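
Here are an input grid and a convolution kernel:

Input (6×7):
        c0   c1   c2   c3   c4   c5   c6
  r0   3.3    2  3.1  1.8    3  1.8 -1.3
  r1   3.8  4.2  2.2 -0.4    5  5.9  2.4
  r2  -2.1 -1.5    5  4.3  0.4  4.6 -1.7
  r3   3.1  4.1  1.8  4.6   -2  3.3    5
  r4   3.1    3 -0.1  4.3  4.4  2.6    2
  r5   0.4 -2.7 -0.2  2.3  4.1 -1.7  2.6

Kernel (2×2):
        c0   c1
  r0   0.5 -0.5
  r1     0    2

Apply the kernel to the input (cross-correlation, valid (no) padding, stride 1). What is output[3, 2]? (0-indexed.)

The receptive field on the input at this output position is [1.8 4.6 / -0.1 4.3]. Elementwise product with the kernel and sum: 1.8·0.5 + 4.6·-0.5 + 4.3·2.

7.2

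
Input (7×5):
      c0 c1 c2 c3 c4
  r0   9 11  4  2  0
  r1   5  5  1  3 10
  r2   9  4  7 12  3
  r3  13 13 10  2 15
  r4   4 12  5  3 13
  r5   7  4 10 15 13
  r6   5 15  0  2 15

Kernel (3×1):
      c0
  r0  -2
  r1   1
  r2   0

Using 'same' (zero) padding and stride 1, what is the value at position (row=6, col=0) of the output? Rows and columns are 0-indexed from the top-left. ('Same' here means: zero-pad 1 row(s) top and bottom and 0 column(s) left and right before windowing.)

-9

The receptive field on the zero-padded input at this output position is [7 / 5 / 0]. Elementwise product with the kernel and sum: 7·-2 + 5·1.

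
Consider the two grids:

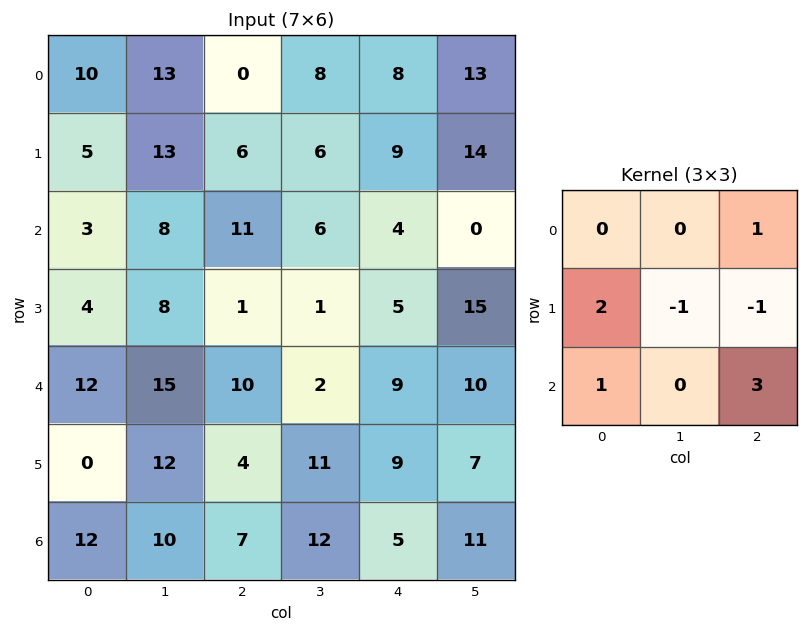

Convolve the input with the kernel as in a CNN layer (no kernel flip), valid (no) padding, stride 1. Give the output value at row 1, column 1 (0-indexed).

The receptive field on the input at this output position is [13 6 6 / 8 11 6 / 8 1 1]. Elementwise product with the kernel and sum: 6·1 + 8·2 + 11·-1 + 6·-1 + 8·1 + 1·3.

16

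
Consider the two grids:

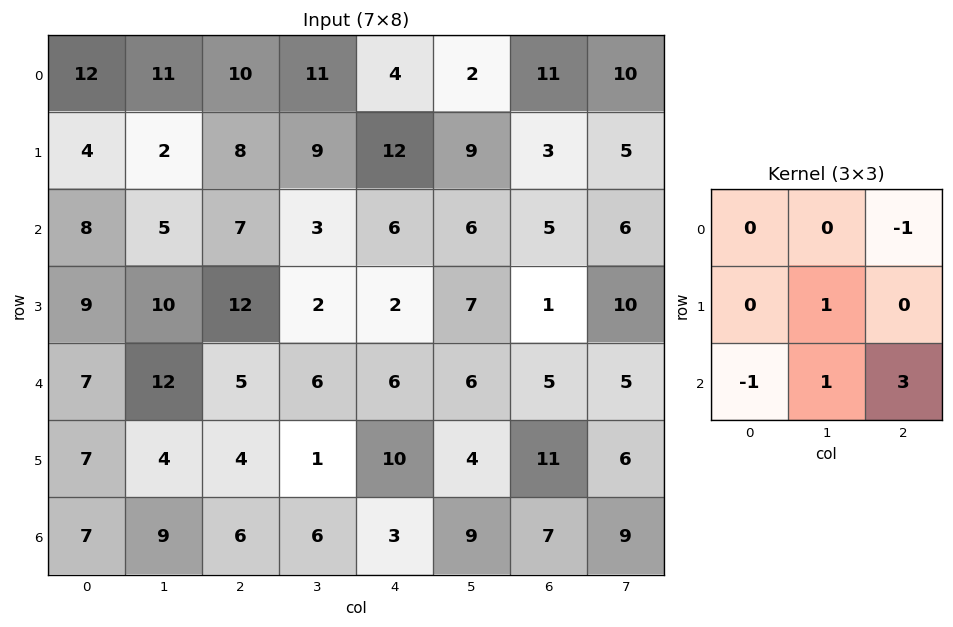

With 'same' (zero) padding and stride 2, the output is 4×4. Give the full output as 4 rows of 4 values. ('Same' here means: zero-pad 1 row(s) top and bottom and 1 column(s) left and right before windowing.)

22 43 34 20
45 6 18 24
16 6 20 20
3 5 -1 1

Output[0,0]: The receptive field on the zero-padded input at this output position is [0 0 0 / 0 12 11 / 0 4 2]. Elementwise product with the kernel and sum: 0·-1 + 12·1 + 0·-1 + 4·1 + 2·3.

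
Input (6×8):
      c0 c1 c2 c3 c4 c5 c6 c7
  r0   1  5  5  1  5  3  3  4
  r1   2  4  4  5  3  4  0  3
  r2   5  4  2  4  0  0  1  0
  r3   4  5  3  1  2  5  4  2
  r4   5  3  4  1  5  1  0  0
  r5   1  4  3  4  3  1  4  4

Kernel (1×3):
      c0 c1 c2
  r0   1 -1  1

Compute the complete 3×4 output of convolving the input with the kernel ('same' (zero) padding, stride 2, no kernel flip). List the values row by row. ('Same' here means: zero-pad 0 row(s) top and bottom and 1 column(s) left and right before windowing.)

Output[0,0]: The receptive field on the zero-padded input at this output position is [0 1 5]. Elementwise product with the kernel and sum: 0·1 + 1·-1 + 5·1.
Output[0,1]: The receptive field on the zero-padded input at this output position is [5 5 1]. Elementwise product with the kernel and sum: 5·1 + 5·-1 + 1·1.

4 1 -1 4
-1 6 4 -1
-2 0 -3 1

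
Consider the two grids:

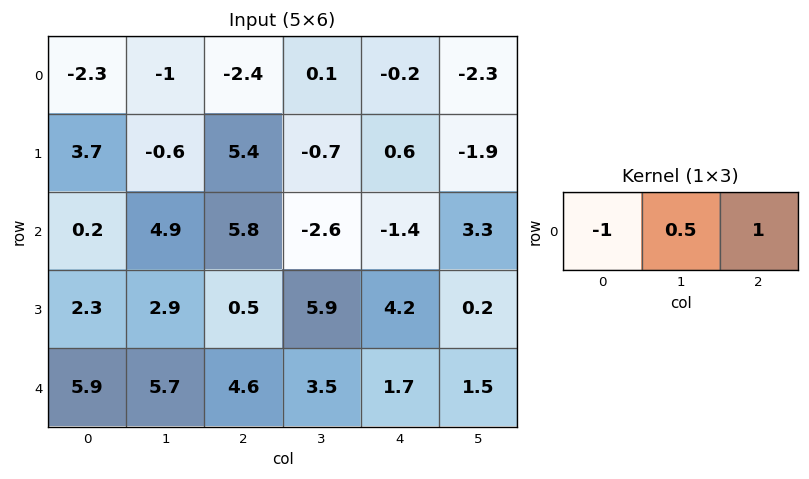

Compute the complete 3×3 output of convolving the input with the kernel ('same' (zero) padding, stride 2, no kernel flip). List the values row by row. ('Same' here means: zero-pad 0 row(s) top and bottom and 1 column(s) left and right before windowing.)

-2.15 -0.1 -2.5
5 -4.6 5.2
8.65 0.1 -1.15

Output[0,0]: The receptive field on the zero-padded input at this output position is [0 -2.3 -1]. Elementwise product with the kernel and sum: 0·-1 + -2.3·0.5 + -1·1.
Output[0,1]: The receptive field on the zero-padded input at this output position is [-1 -2.4 0.1]. Elementwise product with the kernel and sum: -1·-1 + -2.4·0.5 + 0.1·1.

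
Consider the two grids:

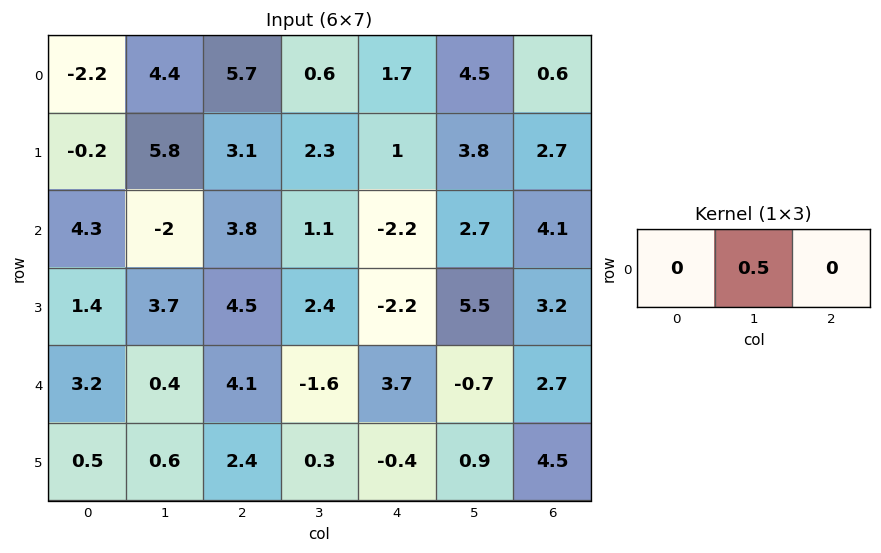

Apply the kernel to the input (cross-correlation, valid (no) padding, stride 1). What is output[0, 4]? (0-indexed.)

2.25

The receptive field on the input at this output position is [1.7 4.5 0.6]. Elementwise product with the kernel and sum: 4.5·0.5.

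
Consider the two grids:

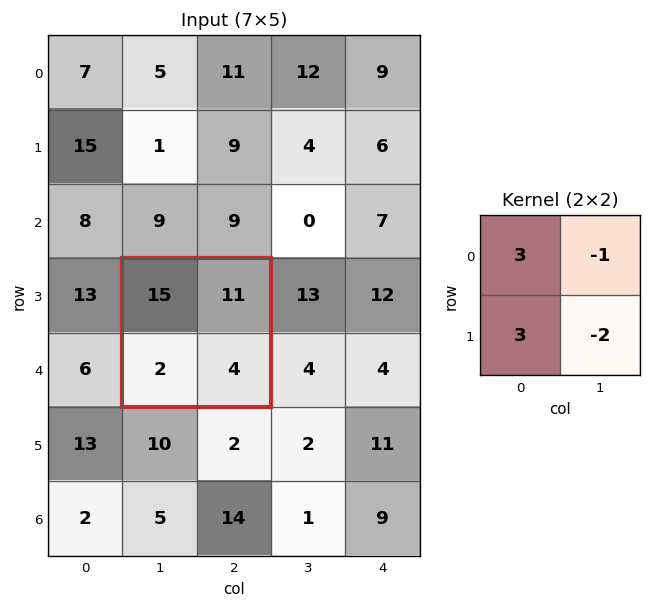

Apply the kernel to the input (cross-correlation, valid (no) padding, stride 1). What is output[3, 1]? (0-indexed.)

The receptive field on the input at this output position is [15 11 / 2 4]. Elementwise product with the kernel and sum: 15·3 + 11·-1 + 2·3 + 4·-2.

32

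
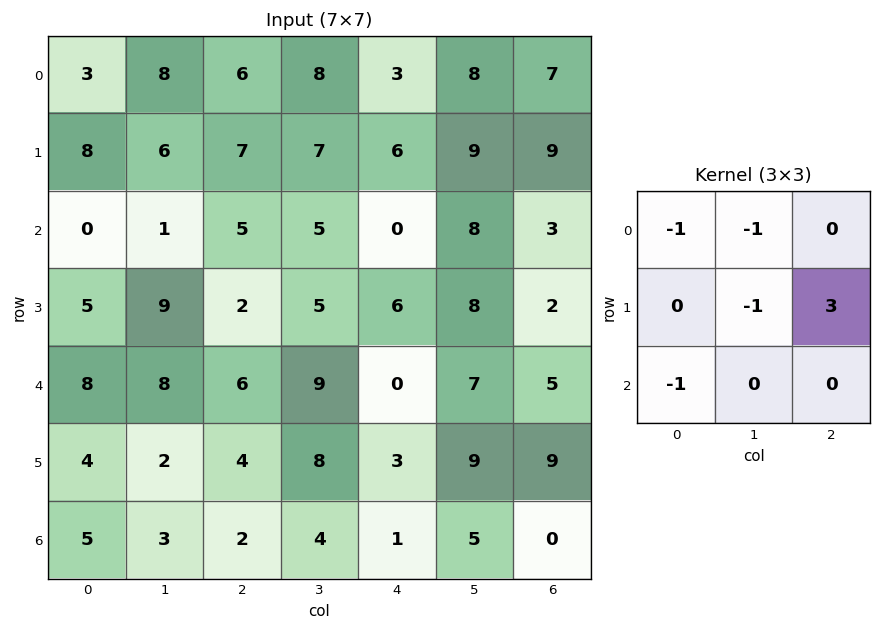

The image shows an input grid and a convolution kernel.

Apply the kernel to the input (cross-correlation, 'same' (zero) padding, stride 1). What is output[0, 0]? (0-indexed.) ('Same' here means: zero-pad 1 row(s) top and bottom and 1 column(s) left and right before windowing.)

The receptive field on the zero-padded input at this output position is [0 0 0 / 0 3 8 / 0 8 6]. Elementwise product with the kernel and sum: 0·-1 + 0·-1 + 3·-1 + 8·3 + 0·-1.

21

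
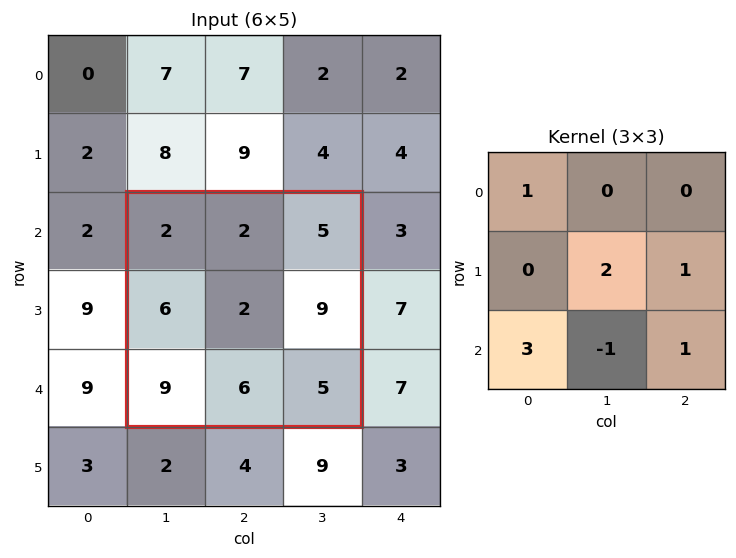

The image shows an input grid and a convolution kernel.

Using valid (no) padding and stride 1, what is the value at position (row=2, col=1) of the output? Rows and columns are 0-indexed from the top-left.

41

The receptive field on the input at this output position is [2 2 5 / 6 2 9 / 9 6 5]. Elementwise product with the kernel and sum: 2·1 + 2·2 + 9·1 + 9·3 + 6·-1 + 5·1.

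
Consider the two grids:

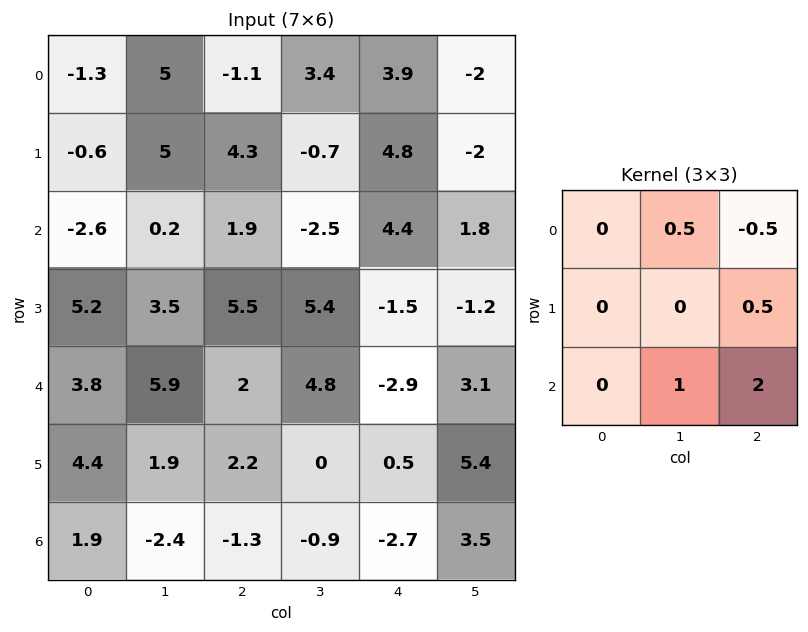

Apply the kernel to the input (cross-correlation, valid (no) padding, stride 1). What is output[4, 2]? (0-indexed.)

The receptive field on the input at this output position is [2 4.8 -2.9 / 2.2 0 0.5 / -1.3 -0.9 -2.7]. Elementwise product with the kernel and sum: 4.8·0.5 + -2.9·-0.5 + 0.5·0.5 + -0.9·1 + -2.7·2.

-2.2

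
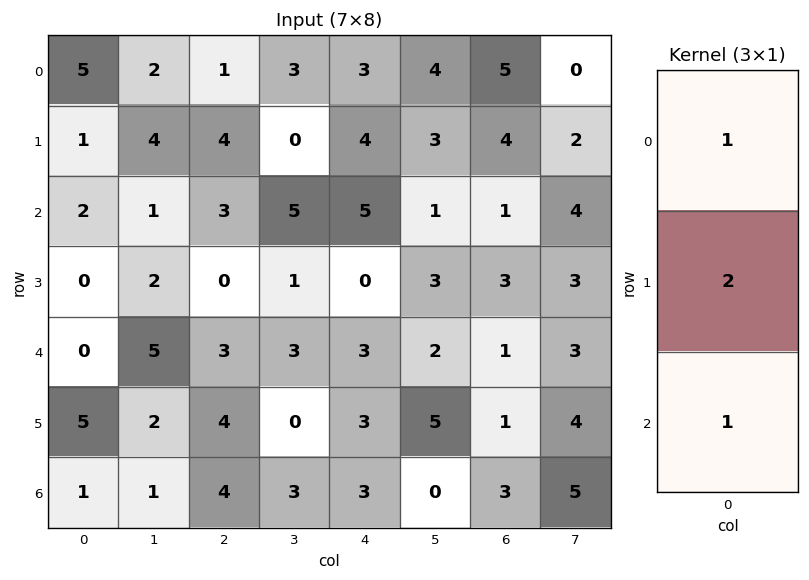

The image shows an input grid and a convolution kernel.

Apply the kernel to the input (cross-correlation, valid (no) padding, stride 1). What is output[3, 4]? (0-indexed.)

9

The receptive field on the input at this output position is [0 / 3 / 3]. Elementwise product with the kernel and sum: 0·1 + 3·2 + 3·1.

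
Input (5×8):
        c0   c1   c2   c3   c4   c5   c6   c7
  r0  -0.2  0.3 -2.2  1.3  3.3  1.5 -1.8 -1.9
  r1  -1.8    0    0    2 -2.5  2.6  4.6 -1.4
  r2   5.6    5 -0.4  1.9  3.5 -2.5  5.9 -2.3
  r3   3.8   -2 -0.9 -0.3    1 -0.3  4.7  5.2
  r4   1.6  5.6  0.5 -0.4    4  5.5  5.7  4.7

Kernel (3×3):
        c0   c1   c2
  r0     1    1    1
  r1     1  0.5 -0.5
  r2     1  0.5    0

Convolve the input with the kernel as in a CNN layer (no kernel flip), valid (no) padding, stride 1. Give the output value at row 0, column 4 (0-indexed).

1.75

The receptive field on the input at this output position is [3.3 1.5 -1.8 / -2.5 2.6 4.6 / 3.5 -2.5 5.9]. Elementwise product with the kernel and sum: 3.3·1 + 1.5·1 + -1.8·1 + -2.5·1 + 2.6·0.5 + 4.6·-0.5 + 3.5·1 + -2.5·0.5.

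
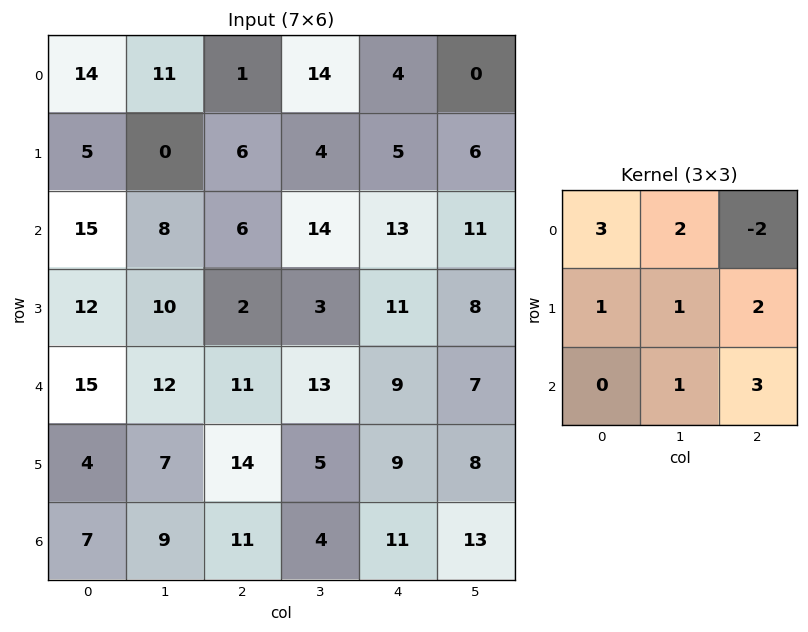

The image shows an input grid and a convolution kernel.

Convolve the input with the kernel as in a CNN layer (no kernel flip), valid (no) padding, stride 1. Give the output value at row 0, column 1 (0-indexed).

69

The receptive field on the input at this output position is [11 1 14 / 0 6 4 / 8 6 14]. Elementwise product with the kernel and sum: 11·3 + 1·2 + 14·-2 + 0·1 + 6·1 + 4·2 + 6·1 + 14·3.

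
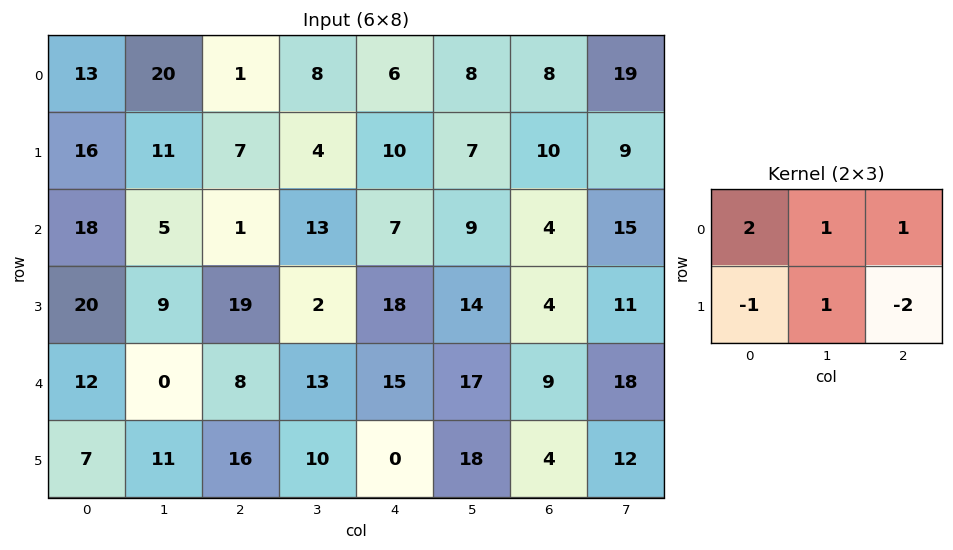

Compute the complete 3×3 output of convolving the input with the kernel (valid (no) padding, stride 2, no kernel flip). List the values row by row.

Output[0,0]: The receptive field on the input at this output position is [13 20 1 / 16 11 7]. Elementwise product with the kernel and sum: 13·2 + 20·1 + 1·1 + 16·-1 + 11·1 + 7·-2.
Output[0,1]: The receptive field on the input at this output position is [1 8 6 / 7 4 10]. Elementwise product with the kernel and sum: 1·2 + 8·1 + 6·1 + 7·-1 + 4·1 + 10·-2.

28 -7 5
-7 -31 15
4 38 66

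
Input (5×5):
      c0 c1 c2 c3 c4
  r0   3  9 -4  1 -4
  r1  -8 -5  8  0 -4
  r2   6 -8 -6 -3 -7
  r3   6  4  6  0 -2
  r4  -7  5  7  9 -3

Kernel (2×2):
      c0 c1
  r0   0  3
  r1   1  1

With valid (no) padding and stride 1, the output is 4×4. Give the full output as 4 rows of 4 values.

14 -9 11 -16
-17 10 -9 -22
-14 -8 -3 -23
10 30 16 0

Output[0,0]: The receptive field on the input at this output position is [3 9 / -8 -5]. Elementwise product with the kernel and sum: 9·3 + -8·1 + -5·1.
Output[0,1]: The receptive field on the input at this output position is [9 -4 / -5 8]. Elementwise product with the kernel and sum: -4·3 + -5·1 + 8·1.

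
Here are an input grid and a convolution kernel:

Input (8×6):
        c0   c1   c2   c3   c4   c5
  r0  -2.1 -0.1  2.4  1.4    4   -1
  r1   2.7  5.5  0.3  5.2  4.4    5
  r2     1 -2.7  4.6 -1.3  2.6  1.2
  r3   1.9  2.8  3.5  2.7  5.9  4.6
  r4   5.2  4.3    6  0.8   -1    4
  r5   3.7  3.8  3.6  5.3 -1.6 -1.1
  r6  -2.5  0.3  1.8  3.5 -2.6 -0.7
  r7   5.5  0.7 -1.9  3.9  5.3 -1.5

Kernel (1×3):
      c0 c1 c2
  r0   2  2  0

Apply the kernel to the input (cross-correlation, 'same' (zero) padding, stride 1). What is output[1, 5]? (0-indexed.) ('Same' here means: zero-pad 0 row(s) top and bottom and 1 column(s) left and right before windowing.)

The receptive field on the zero-padded input at this output position is [4.4 5 0]. Elementwise product with the kernel and sum: 4.4·2 + 5·2.

18.8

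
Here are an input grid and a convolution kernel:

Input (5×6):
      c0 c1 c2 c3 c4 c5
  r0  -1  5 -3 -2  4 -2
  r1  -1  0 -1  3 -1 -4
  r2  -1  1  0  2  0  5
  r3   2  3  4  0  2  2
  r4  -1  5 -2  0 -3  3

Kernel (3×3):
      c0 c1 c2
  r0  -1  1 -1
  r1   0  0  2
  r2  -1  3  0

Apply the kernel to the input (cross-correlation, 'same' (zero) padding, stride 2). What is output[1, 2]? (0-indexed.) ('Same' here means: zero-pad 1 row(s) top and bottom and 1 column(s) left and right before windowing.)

16

The receptive field on the zero-padded input at this output position is [3 -1 -4 / 2 0 5 / 0 2 2]. Elementwise product with the kernel and sum: 3·-1 + -1·1 + -4·-1 + 5·2 + 0·-1 + 2·3.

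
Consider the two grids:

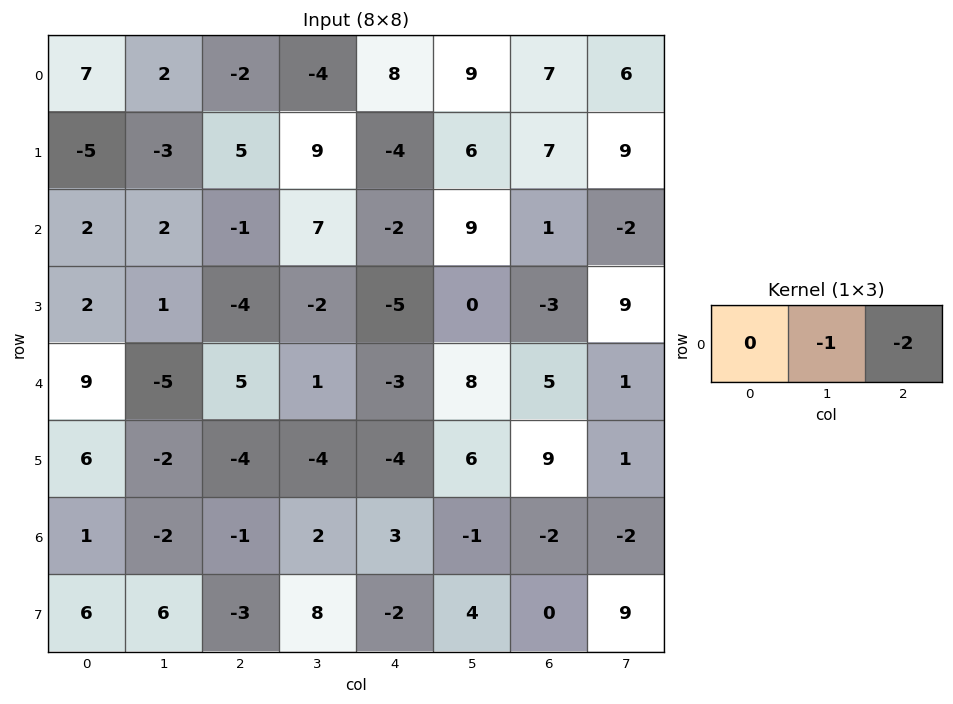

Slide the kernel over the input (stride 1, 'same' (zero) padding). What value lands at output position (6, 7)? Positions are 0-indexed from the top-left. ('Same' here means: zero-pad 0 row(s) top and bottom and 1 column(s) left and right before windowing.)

The receptive field on the zero-padded input at this output position is [-2 -2 0]. Elementwise product with the kernel and sum: -2·-1 + 0·-2.

2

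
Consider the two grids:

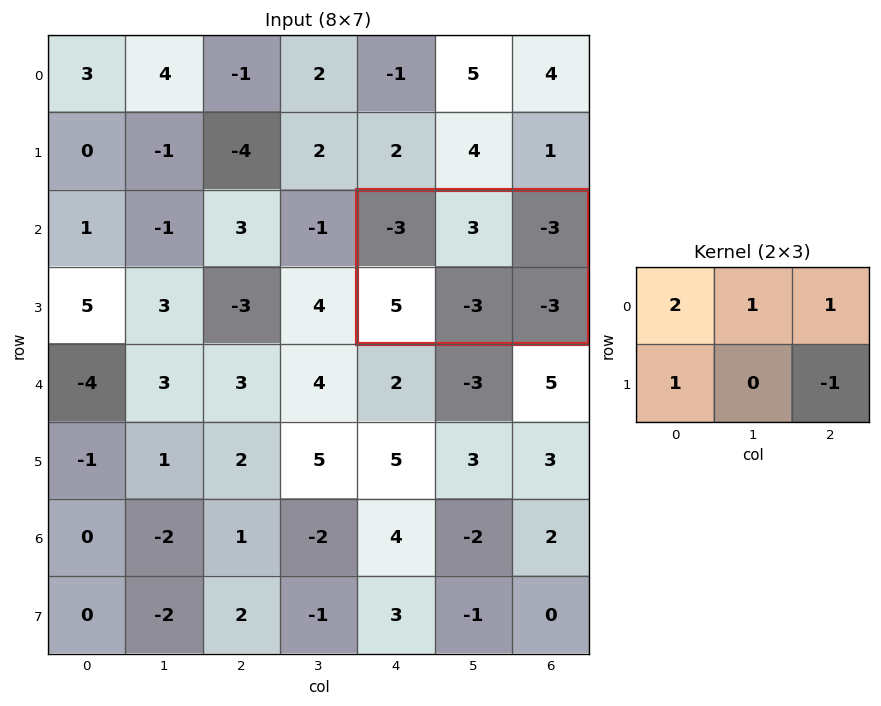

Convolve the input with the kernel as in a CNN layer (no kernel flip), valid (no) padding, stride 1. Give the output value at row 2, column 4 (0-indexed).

2

The receptive field on the input at this output position is [-3 3 -3 / 5 -3 -3]. Elementwise product with the kernel and sum: -3·2 + 3·1 + -3·1 + 5·1 + -3·-1.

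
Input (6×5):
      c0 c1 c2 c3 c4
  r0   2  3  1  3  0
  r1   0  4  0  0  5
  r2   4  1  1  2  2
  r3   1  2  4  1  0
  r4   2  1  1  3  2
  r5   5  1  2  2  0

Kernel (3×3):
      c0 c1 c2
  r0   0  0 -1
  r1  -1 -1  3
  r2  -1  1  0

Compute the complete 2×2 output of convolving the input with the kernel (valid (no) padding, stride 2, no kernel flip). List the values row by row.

-8 16
7 -5

Output[0,0]: The receptive field on the input at this output position is [2 3 1 / 0 4 0 / 4 1 1]. Elementwise product with the kernel and sum: 1·-1 + 0·-1 + 4·-1 + 0·3 + 4·-1 + 1·1.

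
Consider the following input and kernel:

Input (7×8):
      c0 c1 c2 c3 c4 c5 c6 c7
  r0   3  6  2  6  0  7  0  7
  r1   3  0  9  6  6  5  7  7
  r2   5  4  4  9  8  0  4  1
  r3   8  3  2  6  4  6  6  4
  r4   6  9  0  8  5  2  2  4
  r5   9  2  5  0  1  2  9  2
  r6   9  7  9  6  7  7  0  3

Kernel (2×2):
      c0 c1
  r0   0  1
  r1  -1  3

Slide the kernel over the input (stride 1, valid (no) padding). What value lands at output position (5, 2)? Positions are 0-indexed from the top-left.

The receptive field on the input at this output position is [5 0 / 9 6]. Elementwise product with the kernel and sum: 0·1 + 9·-1 + 6·3.

9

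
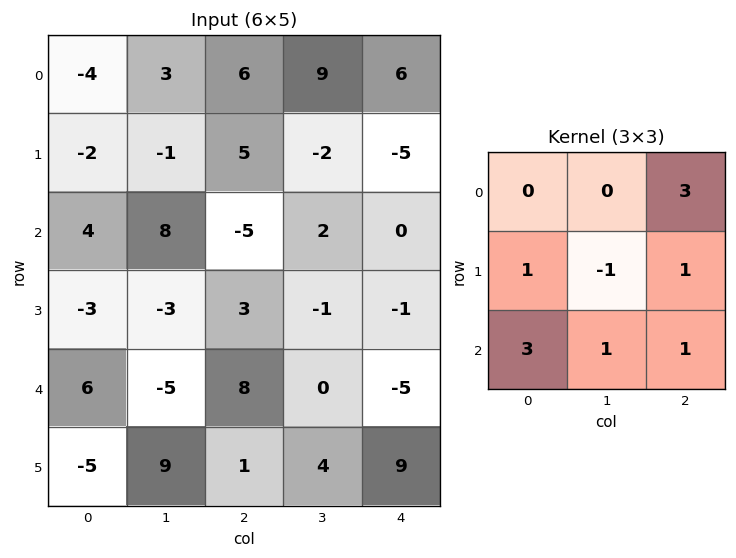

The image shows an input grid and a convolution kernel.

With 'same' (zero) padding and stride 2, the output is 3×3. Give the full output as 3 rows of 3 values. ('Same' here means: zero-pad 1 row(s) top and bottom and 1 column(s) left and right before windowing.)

4 6 -8
-5 2 -2
-16 16 26

Output[0,0]: The receptive field on the zero-padded input at this output position is [0 0 0 / 0 -4 3 / 0 -2 -1]. Elementwise product with the kernel and sum: 0·3 + 0·1 + -4·-1 + 3·1 + 0·3 + -2·1 + -1·1.
Output[0,1]: The receptive field on the zero-padded input at this output position is [0 0 0 / 3 6 9 / -1 5 -2]. Elementwise product with the kernel and sum: 0·3 + 3·1 + 6·-1 + 9·1 + -1·3 + 5·1 + -2·1.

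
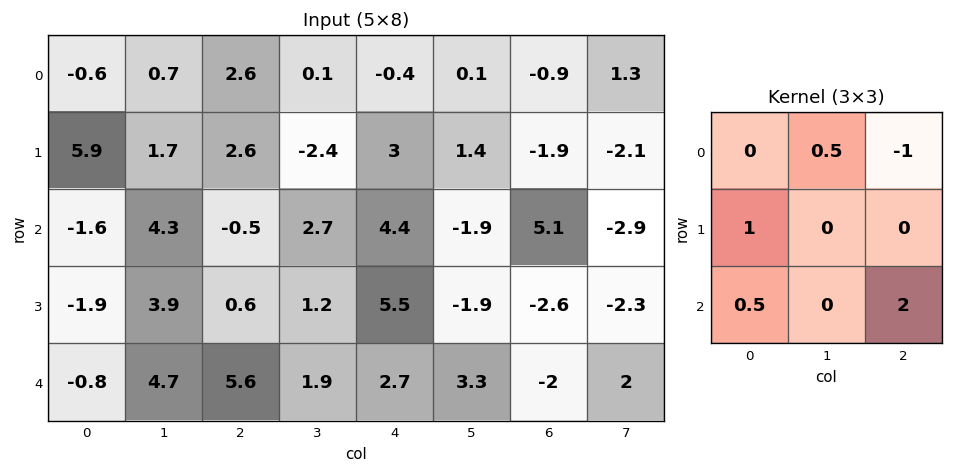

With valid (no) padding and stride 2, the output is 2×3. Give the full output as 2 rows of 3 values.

Output[0,0]: The receptive field on the input at this output position is [-0.6 0.7 2.6 / 5.9 1.7 2.6 / -1.6 4.3 -0.5]. Elementwise product with the kernel and sum: 0.7·0.5 + 2.6·-1 + 5.9·1 + -1.6·0.5 + -0.5·2.

1.85 11.6 16.35
11.55 5.75 -3.2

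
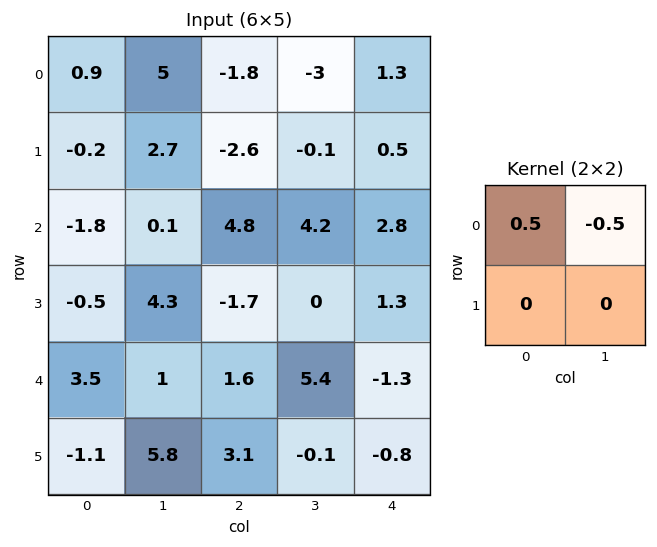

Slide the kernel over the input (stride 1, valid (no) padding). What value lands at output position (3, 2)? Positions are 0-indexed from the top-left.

The receptive field on the input at this output position is [-1.7 0 / 1.6 5.4]. Elementwise product with the kernel and sum: -1.7·0.5 + 0·-0.5.

-0.85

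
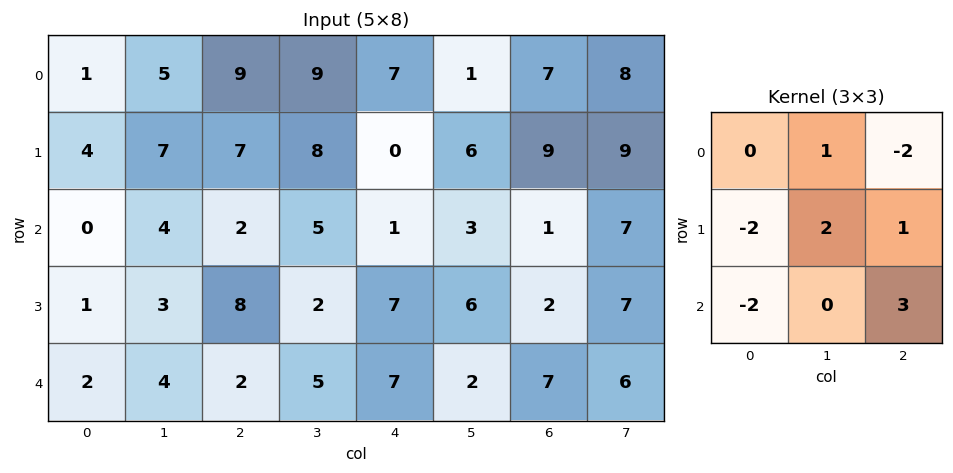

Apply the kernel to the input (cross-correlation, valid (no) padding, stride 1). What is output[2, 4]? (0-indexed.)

8

The receptive field on the input at this output position is [1 3 1 / 7 6 2 / 7 2 7]. Elementwise product with the kernel and sum: 3·1 + 1·-2 + 7·-2 + 6·2 + 2·1 + 7·-2 + 7·3.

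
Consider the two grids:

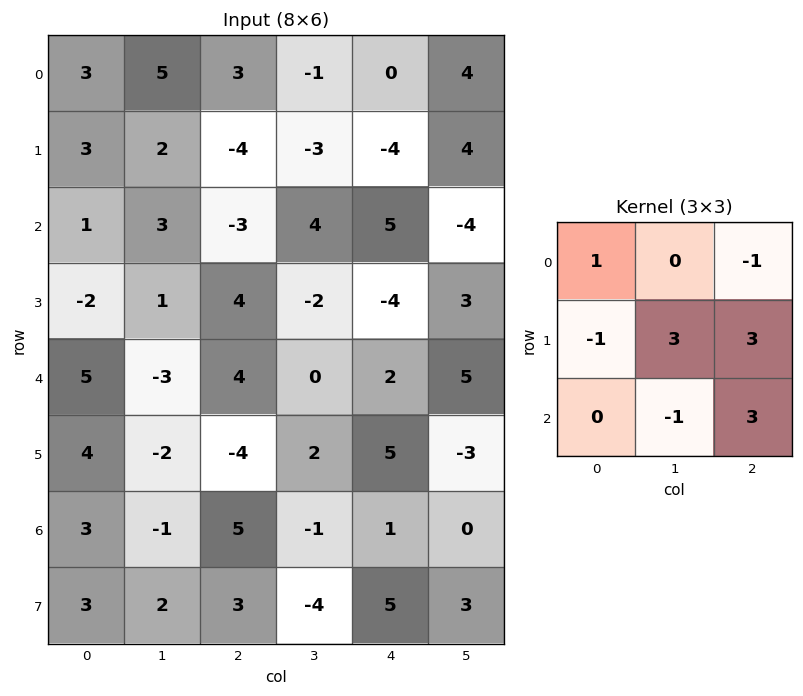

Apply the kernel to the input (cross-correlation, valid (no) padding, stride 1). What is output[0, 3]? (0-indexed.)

-19

The receptive field on the input at this output position is [-1 0 4 / -3 -4 4 / 4 5 -4]. Elementwise product with the kernel and sum: -1·1 + 4·-1 + -3·-1 + -4·3 + 4·3 + 5·-1 + -4·3.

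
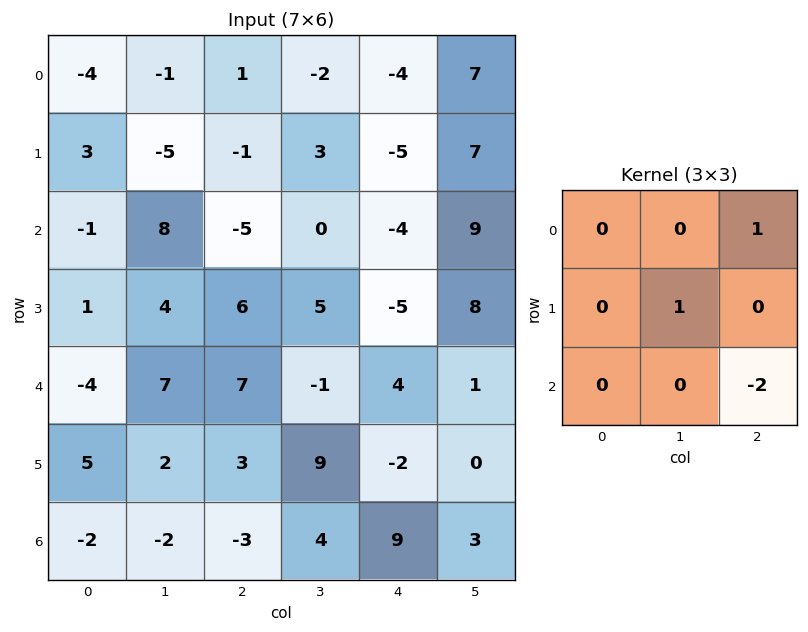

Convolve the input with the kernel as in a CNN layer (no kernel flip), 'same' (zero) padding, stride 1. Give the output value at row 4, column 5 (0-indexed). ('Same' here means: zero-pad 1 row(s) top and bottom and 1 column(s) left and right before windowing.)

The receptive field on the zero-padded input at this output position is [-5 8 0 / 4 1 0 / -2 0 0]. Elementwise product with the kernel and sum: 0·1 + 1·1 + 0·-2.

1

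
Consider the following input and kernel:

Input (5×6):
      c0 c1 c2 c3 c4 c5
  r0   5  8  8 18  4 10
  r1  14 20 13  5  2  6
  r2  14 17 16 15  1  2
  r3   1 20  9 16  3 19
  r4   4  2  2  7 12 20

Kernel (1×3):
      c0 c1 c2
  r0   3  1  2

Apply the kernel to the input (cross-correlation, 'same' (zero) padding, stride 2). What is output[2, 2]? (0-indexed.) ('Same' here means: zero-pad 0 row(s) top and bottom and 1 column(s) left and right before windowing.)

73

The receptive field on the zero-padded input at this output position is [7 12 20]. Elementwise product with the kernel and sum: 7·3 + 12·1 + 20·2.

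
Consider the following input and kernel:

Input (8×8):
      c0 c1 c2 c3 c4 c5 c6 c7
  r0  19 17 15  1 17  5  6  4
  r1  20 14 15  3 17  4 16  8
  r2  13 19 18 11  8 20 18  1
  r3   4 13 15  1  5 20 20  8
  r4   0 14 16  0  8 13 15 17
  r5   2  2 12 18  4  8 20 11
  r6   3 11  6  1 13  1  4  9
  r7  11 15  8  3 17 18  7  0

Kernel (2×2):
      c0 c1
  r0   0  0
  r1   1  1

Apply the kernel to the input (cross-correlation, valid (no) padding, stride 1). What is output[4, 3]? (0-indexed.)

The receptive field on the input at this output position is [0 8 / 18 4]. Elementwise product with the kernel and sum: 18·1 + 4·1.

22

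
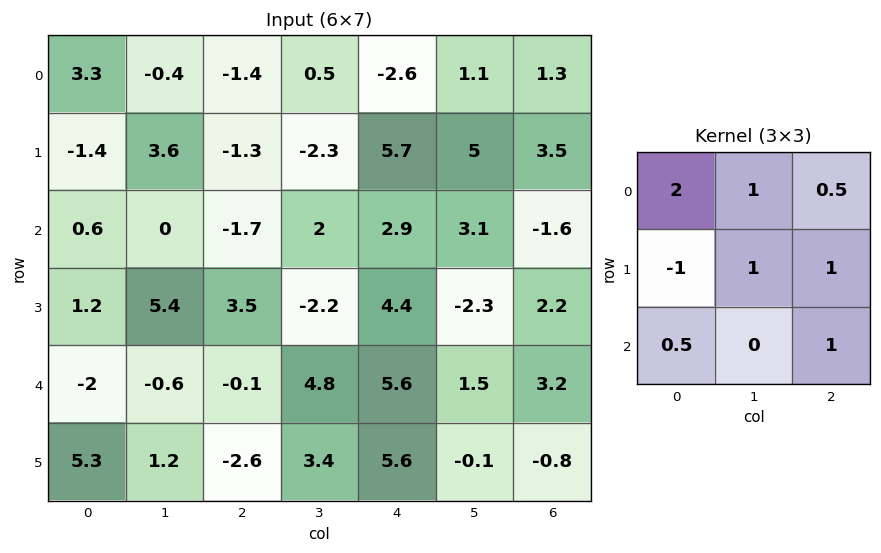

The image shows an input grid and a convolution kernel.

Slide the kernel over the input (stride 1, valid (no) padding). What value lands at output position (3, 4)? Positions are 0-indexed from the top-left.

The receptive field on the input at this output position is [4.4 -2.3 2.2 / 5.6 1.5 3.2 / 5.6 -0.1 -0.8]. Elementwise product with the kernel and sum: 4.4·2 + -2.3·1 + 2.2·0.5 + 5.6·-1 + 1.5·1 + 3.2·1 + 5.6·0.5 + -0.8·1.

8.7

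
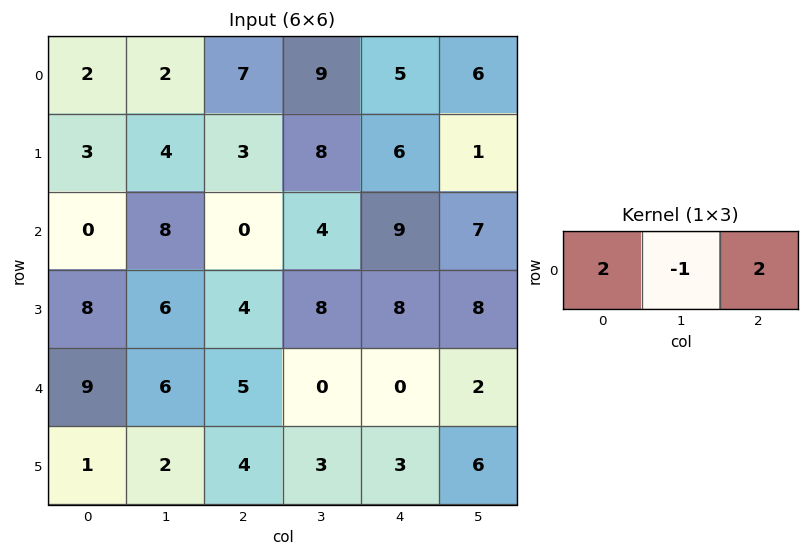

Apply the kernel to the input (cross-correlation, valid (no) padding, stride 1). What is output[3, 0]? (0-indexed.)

The receptive field on the input at this output position is [8 6 4]. Elementwise product with the kernel and sum: 8·2 + 6·-1 + 4·2.

18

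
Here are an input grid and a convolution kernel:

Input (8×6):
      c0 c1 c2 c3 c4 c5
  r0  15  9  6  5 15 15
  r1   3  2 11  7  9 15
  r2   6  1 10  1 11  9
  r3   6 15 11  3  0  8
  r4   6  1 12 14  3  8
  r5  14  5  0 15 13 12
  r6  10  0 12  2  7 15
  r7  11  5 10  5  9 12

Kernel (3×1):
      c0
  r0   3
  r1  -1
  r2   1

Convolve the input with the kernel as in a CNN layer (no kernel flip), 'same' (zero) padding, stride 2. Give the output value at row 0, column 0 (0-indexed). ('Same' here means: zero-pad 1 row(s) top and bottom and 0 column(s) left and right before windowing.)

-12

The receptive field on the zero-padded input at this output position is [0 / 15 / 3]. Elementwise product with the kernel and sum: 0·3 + 15·-1 + 3·1.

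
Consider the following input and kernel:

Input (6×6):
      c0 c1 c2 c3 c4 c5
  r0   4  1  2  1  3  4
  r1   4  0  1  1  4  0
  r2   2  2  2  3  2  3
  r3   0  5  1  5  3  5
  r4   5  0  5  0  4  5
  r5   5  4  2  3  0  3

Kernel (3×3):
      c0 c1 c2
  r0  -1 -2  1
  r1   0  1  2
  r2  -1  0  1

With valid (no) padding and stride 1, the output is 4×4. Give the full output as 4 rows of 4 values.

-2 0 8 1
4 7 10 -1
3 8 4 14
-2 2 -2 8

Output[0,0]: The receptive field on the input at this output position is [4 1 2 / 4 0 1 / 2 2 2]. Elementwise product with the kernel and sum: 4·-1 + 1·-2 + 2·1 + 0·1 + 1·2 + 2·-1 + 2·1.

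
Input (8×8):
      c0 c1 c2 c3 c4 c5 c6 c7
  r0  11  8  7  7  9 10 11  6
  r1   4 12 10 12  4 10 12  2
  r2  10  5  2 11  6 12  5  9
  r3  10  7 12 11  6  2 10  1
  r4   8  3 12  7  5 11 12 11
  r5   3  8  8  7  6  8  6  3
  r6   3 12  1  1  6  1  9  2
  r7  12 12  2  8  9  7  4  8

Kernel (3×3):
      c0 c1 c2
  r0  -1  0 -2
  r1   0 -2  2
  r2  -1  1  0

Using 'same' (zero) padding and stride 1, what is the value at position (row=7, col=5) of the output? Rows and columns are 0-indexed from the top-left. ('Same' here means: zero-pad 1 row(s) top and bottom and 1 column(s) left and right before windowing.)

The receptive field on the zero-padded input at this output position is [6 1 9 / 9 7 4 / 0 0 0]. Elementwise product with the kernel and sum: 6·-1 + 9·-2 + 7·-2 + 4·2 + 0·-1 + 0·1.

-30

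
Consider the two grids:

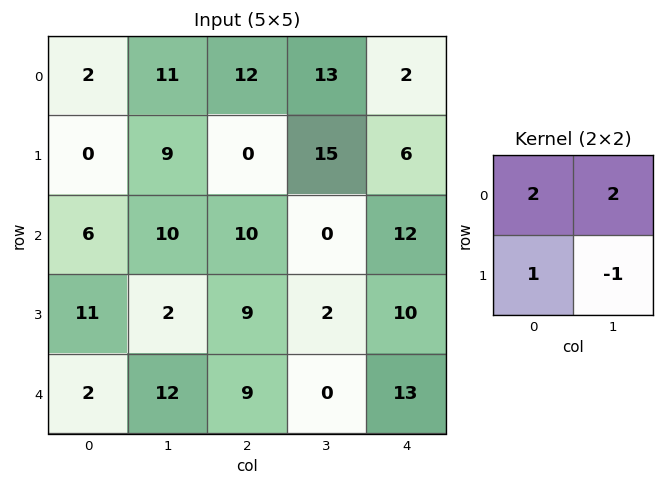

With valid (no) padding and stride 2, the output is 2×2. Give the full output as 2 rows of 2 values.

Output[0,0]: The receptive field on the input at this output position is [2 11 / 0 9]. Elementwise product with the kernel and sum: 2·2 + 11·2 + 0·1 + 9·-1.
Output[0,1]: The receptive field on the input at this output position is [12 13 / 0 15]. Elementwise product with the kernel and sum: 12·2 + 13·2 + 0·1 + 15·-1.

17 35
41 27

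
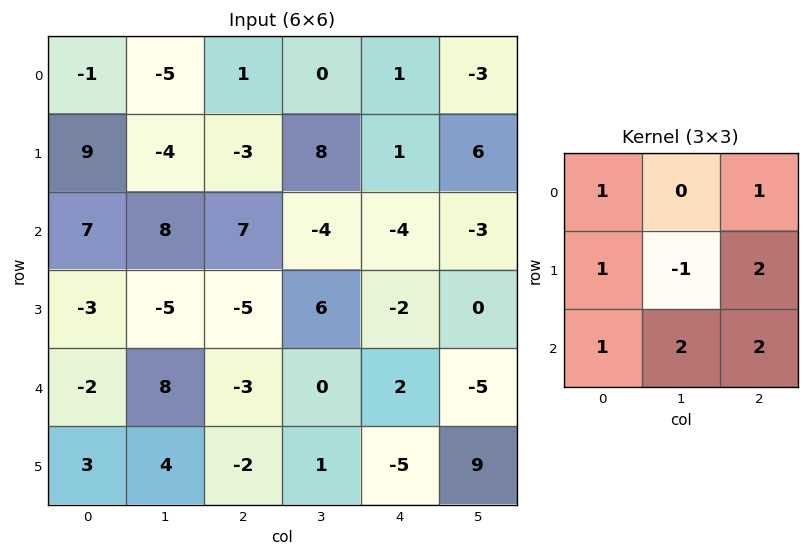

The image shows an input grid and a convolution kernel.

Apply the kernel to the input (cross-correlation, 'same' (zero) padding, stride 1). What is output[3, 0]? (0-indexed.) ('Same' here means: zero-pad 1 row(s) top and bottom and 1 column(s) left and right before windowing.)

The receptive field on the zero-padded input at this output position is [0 7 8 / 0 -3 -5 / 0 -2 8]. Elementwise product with the kernel and sum: 0·1 + 8·1 + 0·1 + -3·-1 + -5·2 + 0·1 + -2·2 + 8·2.

13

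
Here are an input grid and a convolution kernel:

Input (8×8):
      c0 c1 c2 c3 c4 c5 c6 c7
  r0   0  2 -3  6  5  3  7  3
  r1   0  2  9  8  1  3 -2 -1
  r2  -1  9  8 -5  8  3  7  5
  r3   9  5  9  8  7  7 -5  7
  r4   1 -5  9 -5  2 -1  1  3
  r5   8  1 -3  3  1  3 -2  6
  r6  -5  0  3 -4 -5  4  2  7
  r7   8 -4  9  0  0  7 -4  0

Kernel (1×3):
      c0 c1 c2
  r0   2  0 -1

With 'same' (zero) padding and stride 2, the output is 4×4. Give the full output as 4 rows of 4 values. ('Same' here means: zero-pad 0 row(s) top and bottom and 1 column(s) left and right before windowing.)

Output[0,0]: The receptive field on the zero-padded input at this output position is [0 0 2]. Elementwise product with the kernel and sum: 0·2 + 2·-1.
Output[0,1]: The receptive field on the zero-padded input at this output position is [2 -3 6]. Elementwise product with the kernel and sum: 2·2 + 6·-1.

-2 -2 9 3
-9 23 -13 1
5 -5 -9 -5
0 4 -12 1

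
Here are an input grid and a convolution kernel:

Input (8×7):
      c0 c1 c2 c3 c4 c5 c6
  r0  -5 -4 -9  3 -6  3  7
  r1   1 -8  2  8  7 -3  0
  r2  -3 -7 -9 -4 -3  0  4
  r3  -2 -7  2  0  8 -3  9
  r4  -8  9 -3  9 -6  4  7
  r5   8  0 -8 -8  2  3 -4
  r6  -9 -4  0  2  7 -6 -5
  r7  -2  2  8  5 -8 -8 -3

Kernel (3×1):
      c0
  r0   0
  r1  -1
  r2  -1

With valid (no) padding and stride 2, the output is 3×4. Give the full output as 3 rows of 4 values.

2 7 -4 -4
10 1 -2 -16
1 8 -9 9

Output[0,0]: The receptive field on the input at this output position is [-5 / 1 / -3]. Elementwise product with the kernel and sum: 1·-1 + -3·-1.
Output[0,1]: The receptive field on the input at this output position is [-9 / 2 / -9]. Elementwise product with the kernel and sum: 2·-1 + -9·-1.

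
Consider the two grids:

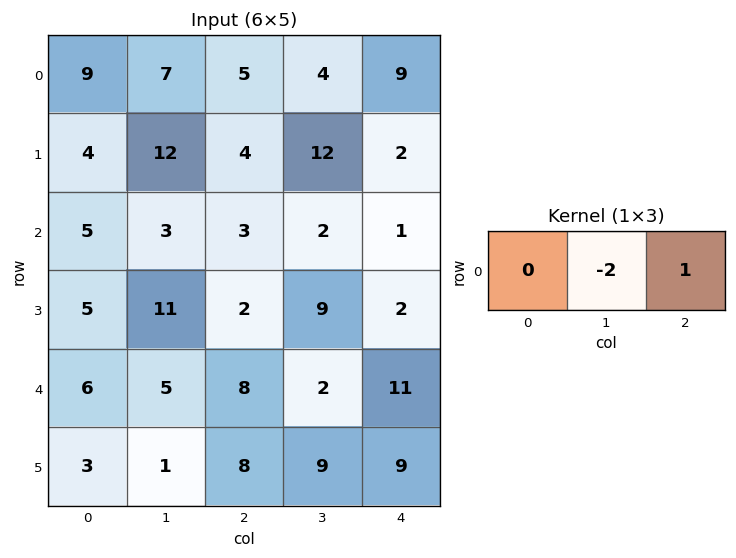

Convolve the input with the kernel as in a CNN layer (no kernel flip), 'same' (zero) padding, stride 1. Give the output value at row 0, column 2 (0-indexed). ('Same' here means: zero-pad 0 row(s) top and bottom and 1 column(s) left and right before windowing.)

The receptive field on the zero-padded input at this output position is [7 5 4]. Elementwise product with the kernel and sum: 5·-2 + 4·1.

-6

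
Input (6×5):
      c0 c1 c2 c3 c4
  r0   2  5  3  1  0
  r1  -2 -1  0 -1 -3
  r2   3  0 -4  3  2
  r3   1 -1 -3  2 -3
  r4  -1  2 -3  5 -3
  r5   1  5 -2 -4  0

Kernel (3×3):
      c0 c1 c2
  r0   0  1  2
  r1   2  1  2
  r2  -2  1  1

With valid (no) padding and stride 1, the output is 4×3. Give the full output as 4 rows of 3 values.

-4 0 7
-9 1 -3
-12 -1 5
-12 -4 -11

Output[0,0]: The receptive field on the input at this output position is [2 5 3 / -2 -1 0 / 3 0 -4]. Elementwise product with the kernel and sum: 5·1 + 3·2 + -2·2 + -1·1 + 0·2 + 3·-2 + 0·1 + -4·1.
Output[0,1]: The receptive field on the input at this output position is [5 3 1 / -1 0 -1 / 0 -4 3]. Elementwise product with the kernel and sum: 3·1 + 1·2 + -1·2 + 0·1 + -1·2 + 0·-2 + -4·1 + 3·1.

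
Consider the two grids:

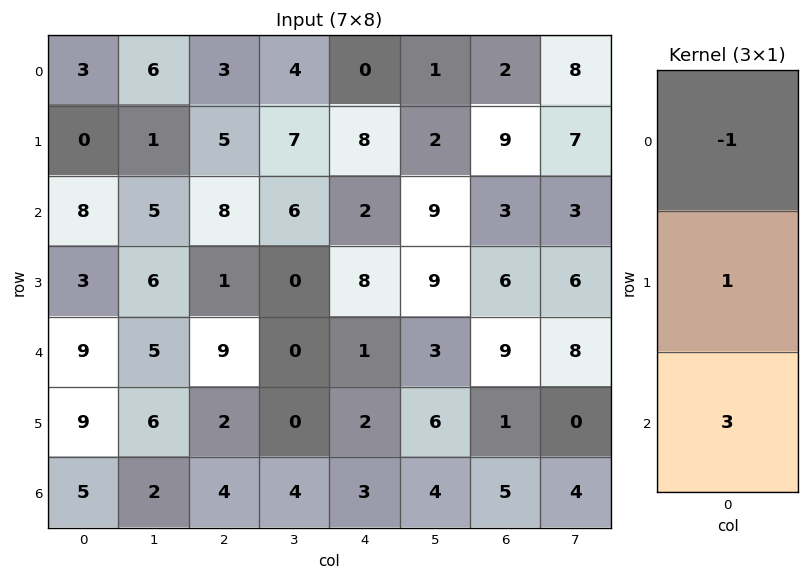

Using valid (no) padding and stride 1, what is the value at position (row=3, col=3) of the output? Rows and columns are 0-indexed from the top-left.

0

The receptive field on the input at this output position is [0 / 0 / 0]. Elementwise product with the kernel and sum: 0·-1 + 0·1 + 0·3.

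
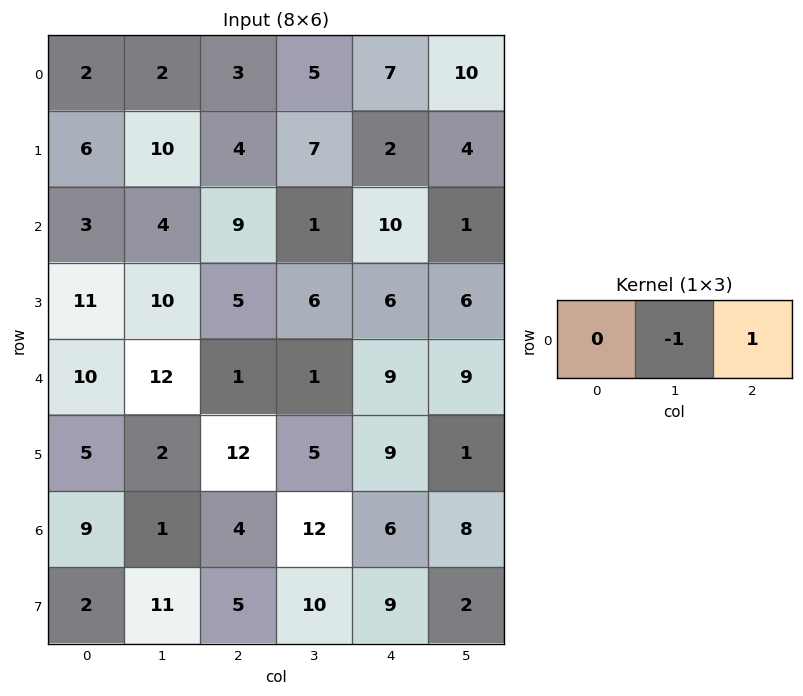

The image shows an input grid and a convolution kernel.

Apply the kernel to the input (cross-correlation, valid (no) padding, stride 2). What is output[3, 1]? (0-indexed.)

The receptive field on the input at this output position is [4 12 6]. Elementwise product with the kernel and sum: 12·-1 + 6·1.

-6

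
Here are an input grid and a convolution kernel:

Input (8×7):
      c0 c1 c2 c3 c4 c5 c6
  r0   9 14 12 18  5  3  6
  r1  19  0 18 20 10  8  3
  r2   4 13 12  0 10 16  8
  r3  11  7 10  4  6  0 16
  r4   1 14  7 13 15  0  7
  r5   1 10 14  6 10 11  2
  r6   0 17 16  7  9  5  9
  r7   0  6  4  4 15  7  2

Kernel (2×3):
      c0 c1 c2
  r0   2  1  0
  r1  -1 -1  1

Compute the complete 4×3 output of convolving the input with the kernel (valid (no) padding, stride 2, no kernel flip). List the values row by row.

31 14 -2
13 16 46
19 17 11
15 46 3

Output[0,0]: The receptive field on the input at this output position is [9 14 12 / 19 0 18]. Elementwise product with the kernel and sum: 9·2 + 14·1 + 19·-1 + 0·-1 + 18·1.
Output[0,1]: The receptive field on the input at this output position is [12 18 5 / 18 20 10]. Elementwise product with the kernel and sum: 12·2 + 18·1 + 18·-1 + 20·-1 + 10·1.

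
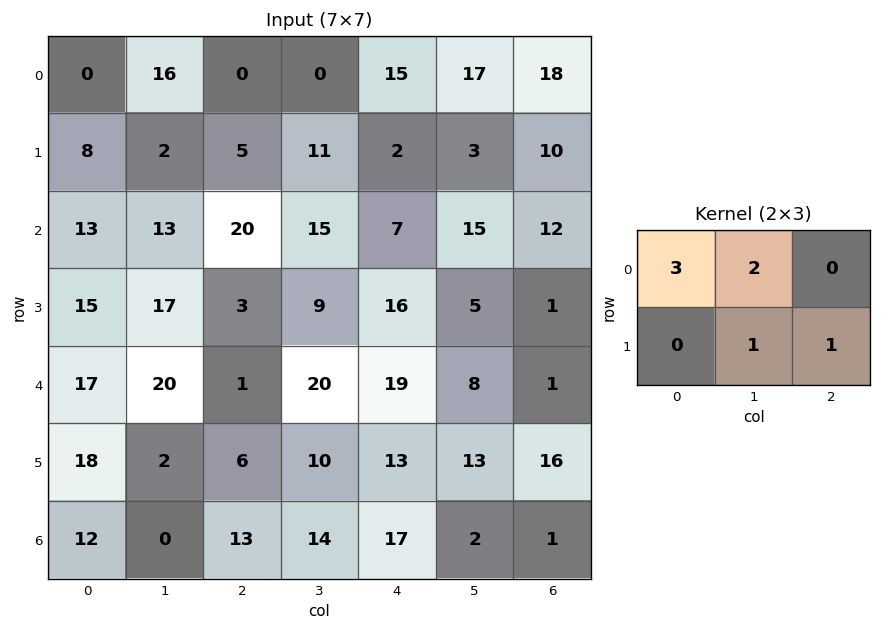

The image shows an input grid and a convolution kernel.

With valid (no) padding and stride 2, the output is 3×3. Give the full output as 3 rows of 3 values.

39 13 92
85 115 57
99 66 102

Output[0,0]: The receptive field on the input at this output position is [0 16 0 / 8 2 5]. Elementwise product with the kernel and sum: 0·3 + 16·2 + 2·1 + 5·1.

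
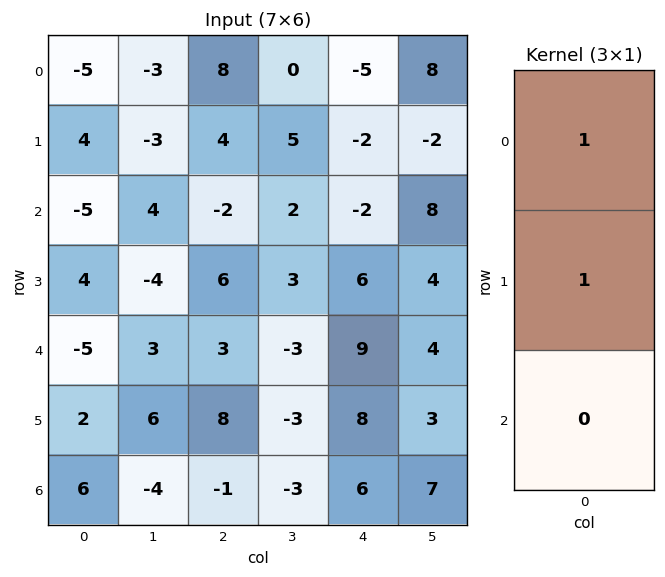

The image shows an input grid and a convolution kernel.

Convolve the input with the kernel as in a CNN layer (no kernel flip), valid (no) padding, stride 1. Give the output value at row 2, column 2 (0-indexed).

4

The receptive field on the input at this output position is [-2 / 6 / 3]. Elementwise product with the kernel and sum: -2·1 + 6·1.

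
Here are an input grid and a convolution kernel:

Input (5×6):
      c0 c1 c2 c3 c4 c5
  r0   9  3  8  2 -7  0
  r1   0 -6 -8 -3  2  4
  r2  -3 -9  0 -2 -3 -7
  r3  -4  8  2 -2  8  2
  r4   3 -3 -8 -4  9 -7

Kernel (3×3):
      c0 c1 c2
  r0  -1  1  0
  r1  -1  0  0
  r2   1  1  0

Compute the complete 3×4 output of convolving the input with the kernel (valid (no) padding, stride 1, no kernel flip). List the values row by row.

Output[0,0]: The receptive field on the input at this output position is [9 3 8 / 0 -6 -8 / -3 -9 0]. Elementwise product with the kernel and sum: 9·-1 + 3·1 + 0·-1 + -3·1 + -9·1.
Output[0,1]: The receptive field on the input at this output position is [3 8 2 / -6 -8 -3 / -9 0 -2]. Elementwise product with the kernel and sum: 3·-1 + 8·1 + -6·-1 + -9·1 + 0·1.

-18 2 0 -11
1 17 5 13
-2 -10 -16 6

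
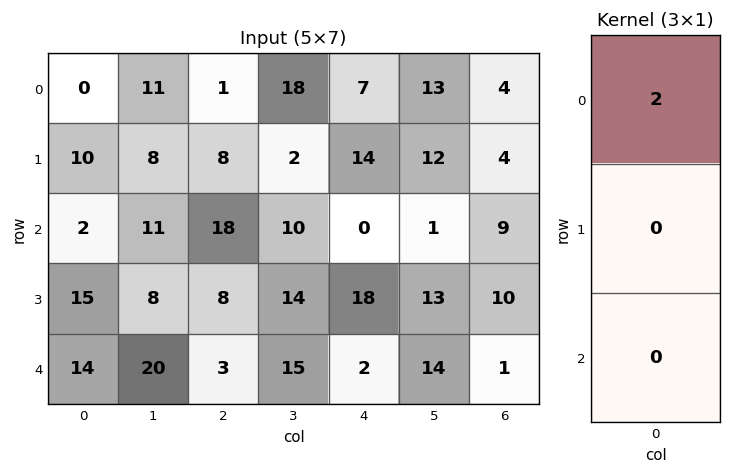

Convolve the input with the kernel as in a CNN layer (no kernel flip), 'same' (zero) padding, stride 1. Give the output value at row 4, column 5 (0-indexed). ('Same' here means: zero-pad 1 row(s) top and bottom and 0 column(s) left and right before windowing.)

The receptive field on the zero-padded input at this output position is [13 / 14 / 0]. Elementwise product with the kernel and sum: 13·2.

26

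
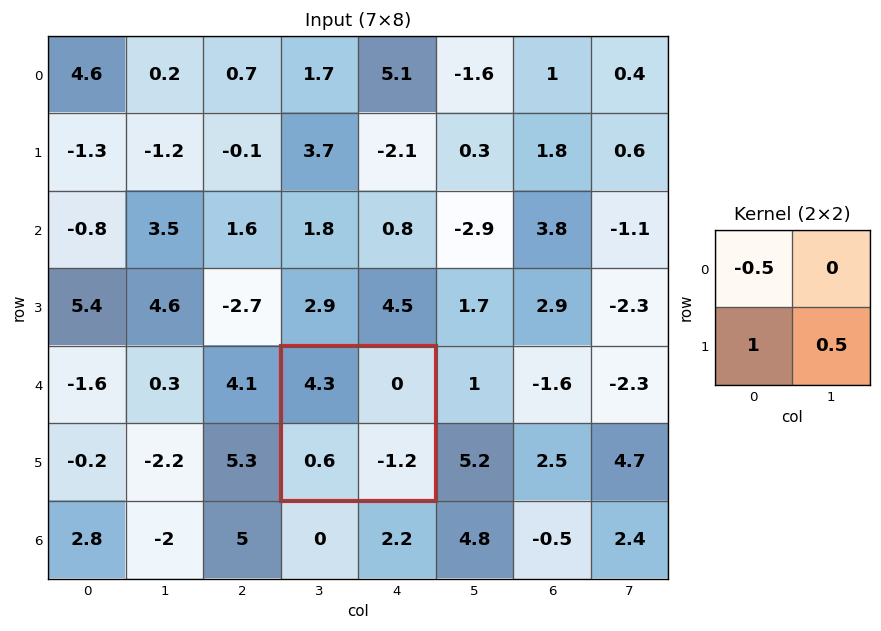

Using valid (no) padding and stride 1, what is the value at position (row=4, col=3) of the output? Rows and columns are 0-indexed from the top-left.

The receptive field on the input at this output position is [4.3 0 / 0.6 -1.2]. Elementwise product with the kernel and sum: 4.3·-0.5 + 0.6·1 + -1.2·0.5.

-2.15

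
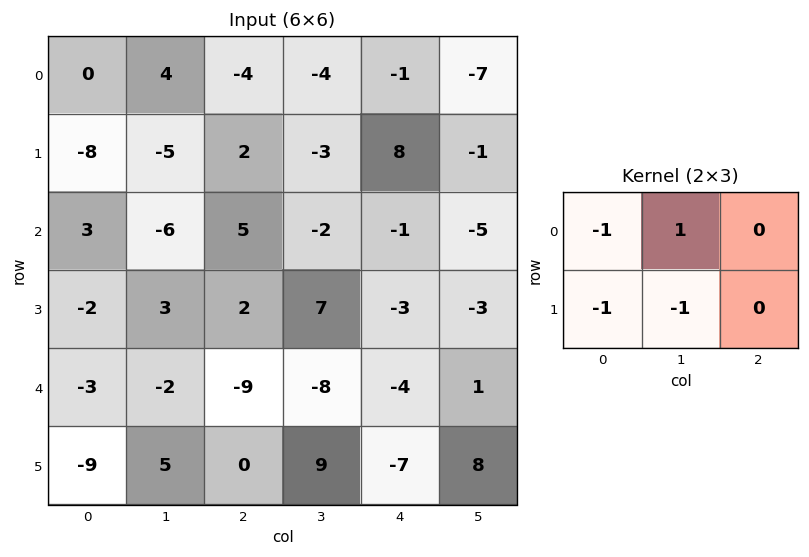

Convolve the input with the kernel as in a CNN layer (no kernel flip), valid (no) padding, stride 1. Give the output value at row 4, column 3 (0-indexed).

2

The receptive field on the input at this output position is [-8 -4 1 / 9 -7 8]. Elementwise product with the kernel and sum: -8·-1 + -4·1 + 9·-1 + -7·-1.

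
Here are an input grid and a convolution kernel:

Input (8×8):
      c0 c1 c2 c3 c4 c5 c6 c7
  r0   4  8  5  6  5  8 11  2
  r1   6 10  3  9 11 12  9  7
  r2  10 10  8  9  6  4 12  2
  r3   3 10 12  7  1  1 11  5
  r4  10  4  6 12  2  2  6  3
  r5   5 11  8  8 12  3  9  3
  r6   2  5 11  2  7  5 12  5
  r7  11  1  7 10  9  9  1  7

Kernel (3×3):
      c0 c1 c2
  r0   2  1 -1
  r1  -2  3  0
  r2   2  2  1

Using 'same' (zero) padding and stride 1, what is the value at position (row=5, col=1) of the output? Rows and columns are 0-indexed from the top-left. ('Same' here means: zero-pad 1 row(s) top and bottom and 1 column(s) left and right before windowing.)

The receptive field on the zero-padded input at this output position is [10 4 6 / 5 11 8 / 2 5 11]. Elementwise product with the kernel and sum: 10·2 + 4·1 + 6·-1 + 5·-2 + 11·3 + 2·2 + 5·2 + 11·1.

66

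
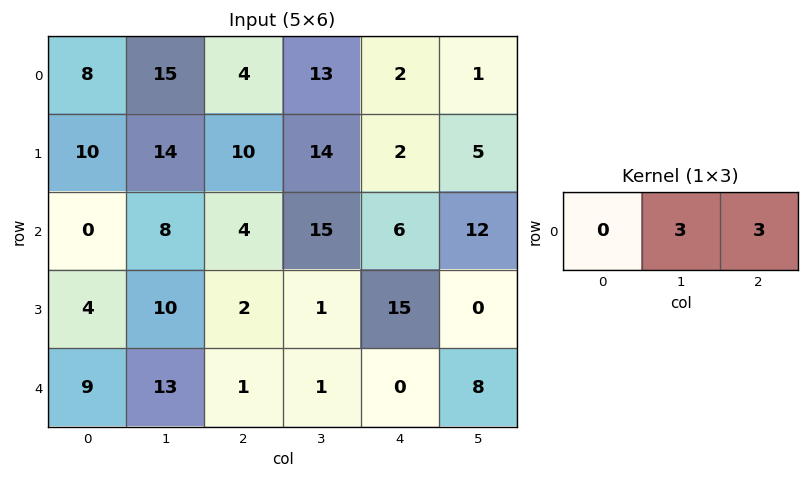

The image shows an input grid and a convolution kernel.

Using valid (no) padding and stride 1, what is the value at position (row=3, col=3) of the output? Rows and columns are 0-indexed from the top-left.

The receptive field on the input at this output position is [1 15 0]. Elementwise product with the kernel and sum: 15·3 + 0·3.

45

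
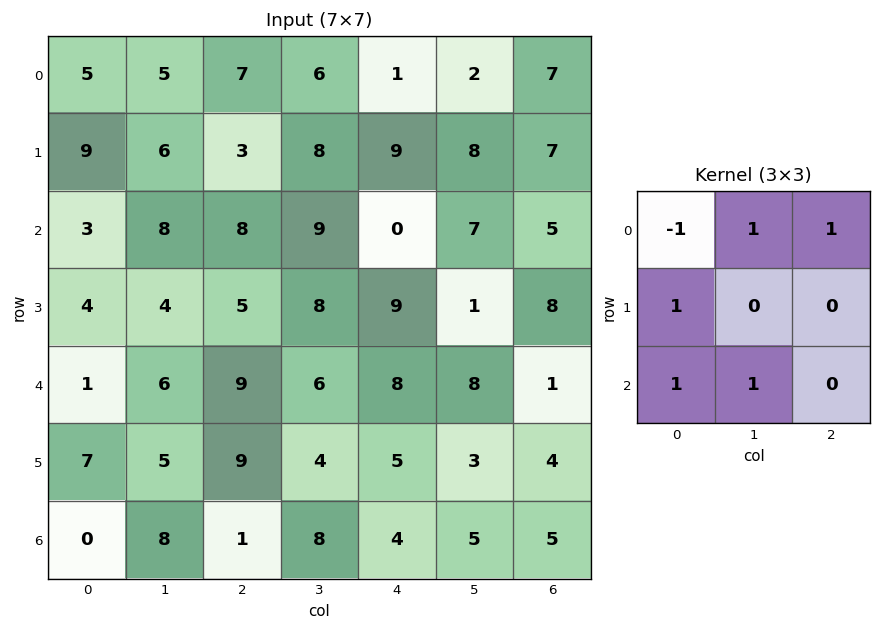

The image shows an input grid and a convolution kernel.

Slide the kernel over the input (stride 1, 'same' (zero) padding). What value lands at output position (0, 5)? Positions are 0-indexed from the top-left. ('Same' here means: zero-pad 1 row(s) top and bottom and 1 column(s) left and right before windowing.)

18

The receptive field on the zero-padded input at this output position is [0 0 0 / 1 2 7 / 9 8 7]. Elementwise product with the kernel and sum: 0·-1 + 0·1 + 0·1 + 1·1 + 9·1 + 8·1.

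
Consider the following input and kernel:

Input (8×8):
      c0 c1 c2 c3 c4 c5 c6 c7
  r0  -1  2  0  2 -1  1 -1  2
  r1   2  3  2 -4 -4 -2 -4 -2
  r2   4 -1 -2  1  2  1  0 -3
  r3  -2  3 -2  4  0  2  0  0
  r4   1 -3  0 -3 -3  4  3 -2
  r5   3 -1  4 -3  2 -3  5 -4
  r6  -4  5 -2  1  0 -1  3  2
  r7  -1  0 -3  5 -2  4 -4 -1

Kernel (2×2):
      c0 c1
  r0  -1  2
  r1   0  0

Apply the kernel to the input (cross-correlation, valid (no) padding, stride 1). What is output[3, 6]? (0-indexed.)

The receptive field on the input at this output position is [0 0 / 3 -2]. Elementwise product with the kernel and sum: 0·-1 + 0·2.

0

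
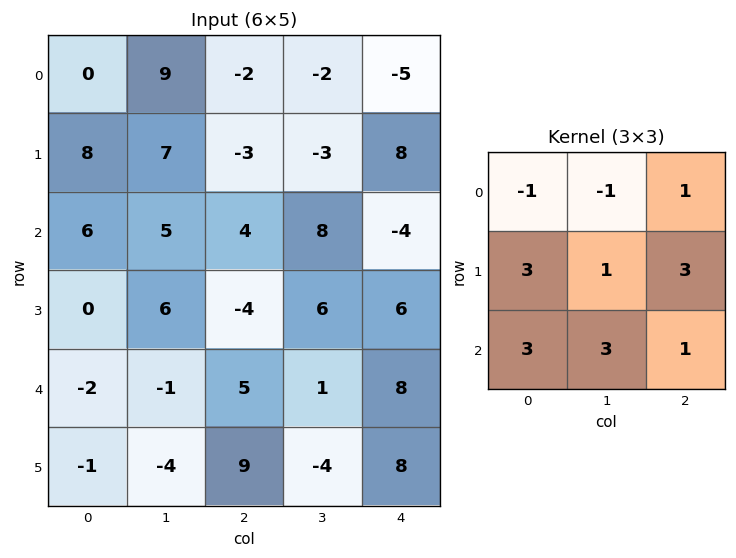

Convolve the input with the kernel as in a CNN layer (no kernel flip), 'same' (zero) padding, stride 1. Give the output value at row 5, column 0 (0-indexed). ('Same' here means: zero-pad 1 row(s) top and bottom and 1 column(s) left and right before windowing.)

The receptive field on the zero-padded input at this output position is [0 -2 -1 / 0 -1 -4 / 0 0 0]. Elementwise product with the kernel and sum: 0·-1 + -2·-1 + -1·1 + 0·3 + -1·1 + -4·3 + 0·3 + 0·3 + 0·1.

-12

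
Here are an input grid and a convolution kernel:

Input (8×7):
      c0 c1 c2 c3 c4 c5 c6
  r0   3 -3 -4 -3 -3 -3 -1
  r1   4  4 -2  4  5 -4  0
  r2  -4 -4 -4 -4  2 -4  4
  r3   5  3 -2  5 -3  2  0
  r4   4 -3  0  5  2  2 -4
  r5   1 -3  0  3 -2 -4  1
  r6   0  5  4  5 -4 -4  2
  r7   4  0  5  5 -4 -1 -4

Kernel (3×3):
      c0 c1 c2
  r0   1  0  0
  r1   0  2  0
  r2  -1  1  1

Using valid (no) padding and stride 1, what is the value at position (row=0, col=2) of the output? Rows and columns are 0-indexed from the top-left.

The receptive field on the input at this output position is [-4 -3 -3 / -2 4 5 / -4 -4 2]. Elementwise product with the kernel and sum: -4·1 + 4·2 + -4·-1 + -4·1 + 2·1.

6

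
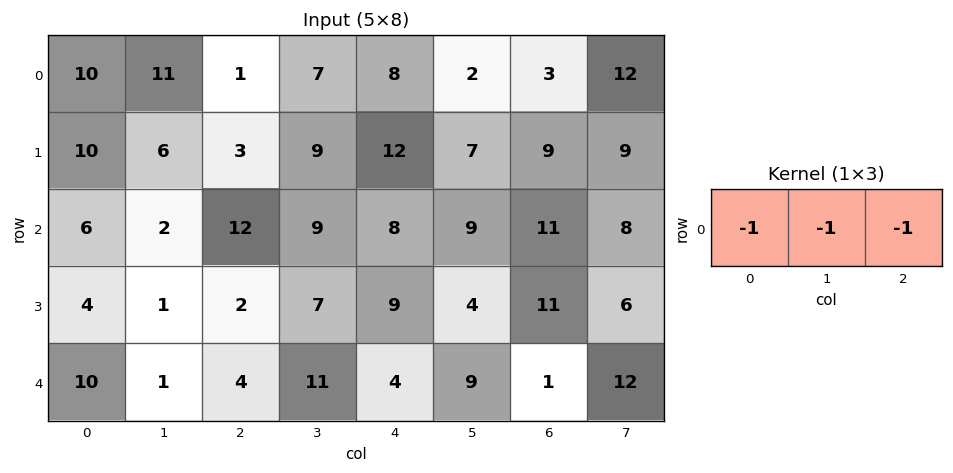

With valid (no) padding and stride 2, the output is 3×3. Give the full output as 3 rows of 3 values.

Output[0,0]: The receptive field on the input at this output position is [10 11 1]. Elementwise product with the kernel and sum: 10·-1 + 11·-1 + 1·-1.

-22 -16 -13
-20 -29 -28
-15 -19 -14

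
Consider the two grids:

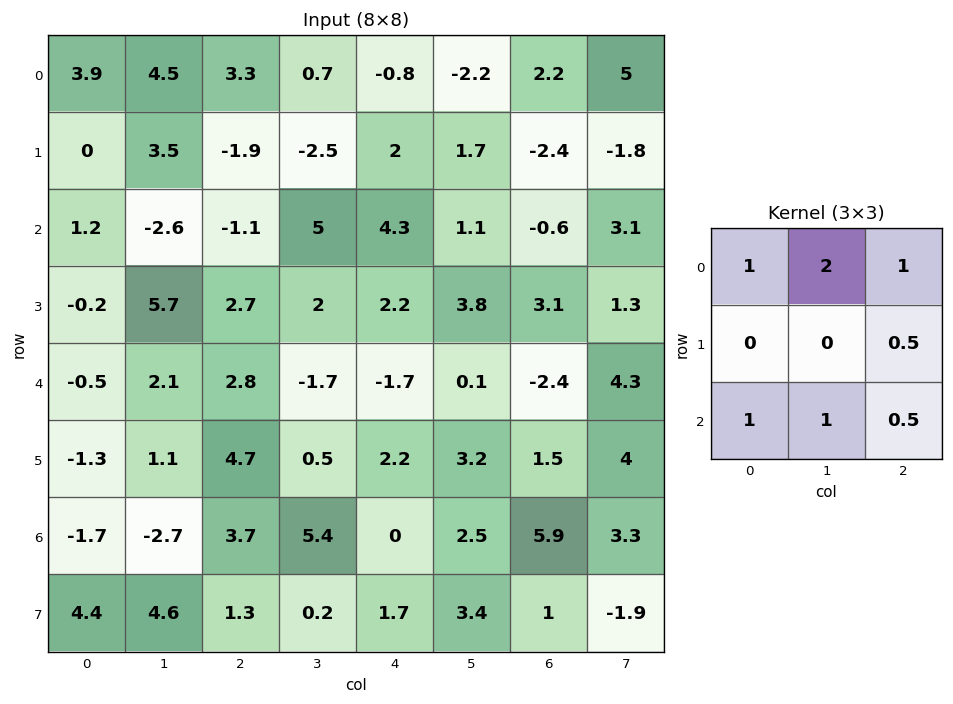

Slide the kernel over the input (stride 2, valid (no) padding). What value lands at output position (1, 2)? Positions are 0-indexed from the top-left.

The receptive field on the input at this output position is [4.3 1.1 -0.6 / 2.2 3.8 3.1 / -1.7 0.1 -2.4]. Elementwise product with the kernel and sum: 4.3·1 + 1.1·2 + -0.6·1 + 3.1·0.5 + -1.7·1 + 0.1·1 + -2.4·0.5.

4.65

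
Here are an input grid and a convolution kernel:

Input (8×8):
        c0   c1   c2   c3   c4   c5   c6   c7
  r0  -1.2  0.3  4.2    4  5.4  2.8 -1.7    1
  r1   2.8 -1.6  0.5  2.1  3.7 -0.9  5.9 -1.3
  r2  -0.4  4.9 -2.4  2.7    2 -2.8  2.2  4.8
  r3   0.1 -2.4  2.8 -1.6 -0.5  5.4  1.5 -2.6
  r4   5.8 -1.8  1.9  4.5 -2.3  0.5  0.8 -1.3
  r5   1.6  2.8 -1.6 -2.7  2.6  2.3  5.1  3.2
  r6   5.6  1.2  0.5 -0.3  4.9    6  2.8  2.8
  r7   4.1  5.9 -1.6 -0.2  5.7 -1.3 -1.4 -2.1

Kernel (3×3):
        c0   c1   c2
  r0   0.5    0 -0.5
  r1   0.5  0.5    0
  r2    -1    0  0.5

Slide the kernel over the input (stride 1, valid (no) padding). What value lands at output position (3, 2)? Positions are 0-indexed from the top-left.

The receptive field on the input at this output position is [2.8 -1.6 -0.5 / 1.9 4.5 -2.3 / -1.6 -2.7 2.6]. Elementwise product with the kernel and sum: 2.8·0.5 + -0.5·-0.5 + 1.9·0.5 + 4.5·0.5 + -1.6·-1 + 2.6·0.5.

7.75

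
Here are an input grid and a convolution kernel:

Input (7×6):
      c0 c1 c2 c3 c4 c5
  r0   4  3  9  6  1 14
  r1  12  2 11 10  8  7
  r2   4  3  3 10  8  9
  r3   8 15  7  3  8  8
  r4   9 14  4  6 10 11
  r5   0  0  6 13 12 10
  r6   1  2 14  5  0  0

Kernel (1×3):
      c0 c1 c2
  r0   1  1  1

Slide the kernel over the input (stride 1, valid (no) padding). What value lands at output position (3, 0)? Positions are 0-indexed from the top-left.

The receptive field on the input at this output position is [8 15 7]. Elementwise product with the kernel and sum: 8·1 + 15·1 + 7·1.

30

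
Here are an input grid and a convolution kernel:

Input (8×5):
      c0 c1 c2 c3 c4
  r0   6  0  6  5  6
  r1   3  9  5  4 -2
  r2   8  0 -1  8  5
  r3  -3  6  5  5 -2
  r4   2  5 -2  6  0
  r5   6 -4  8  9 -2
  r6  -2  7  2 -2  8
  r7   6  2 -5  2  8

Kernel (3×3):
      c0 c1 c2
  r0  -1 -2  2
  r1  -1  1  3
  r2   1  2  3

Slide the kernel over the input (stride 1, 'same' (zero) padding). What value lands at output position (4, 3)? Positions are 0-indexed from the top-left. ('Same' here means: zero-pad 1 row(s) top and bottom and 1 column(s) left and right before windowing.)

9

The receptive field on the zero-padded input at this output position is [5 5 -2 / -2 6 0 / 8 9 -2]. Elementwise product with the kernel and sum: 5·-1 + 5·-2 + -2·2 + -2·-1 + 6·1 + 0·3 + 8·1 + 9·2 + -2·3.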